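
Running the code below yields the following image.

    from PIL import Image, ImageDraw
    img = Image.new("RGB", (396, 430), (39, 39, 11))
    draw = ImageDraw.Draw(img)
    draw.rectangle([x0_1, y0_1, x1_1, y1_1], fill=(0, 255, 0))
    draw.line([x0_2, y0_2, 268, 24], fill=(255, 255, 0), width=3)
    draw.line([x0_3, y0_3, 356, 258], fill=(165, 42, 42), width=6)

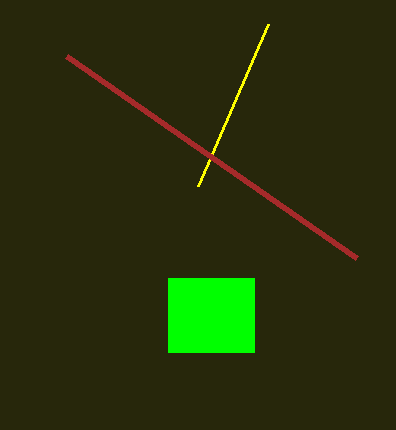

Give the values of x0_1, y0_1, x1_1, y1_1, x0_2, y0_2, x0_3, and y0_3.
x0_1 = 168, y0_1 = 278, x1_1 = 254, y1_1 = 352, x0_2 = 198, y0_2 = 186, x0_3 = 66, y0_3 = 56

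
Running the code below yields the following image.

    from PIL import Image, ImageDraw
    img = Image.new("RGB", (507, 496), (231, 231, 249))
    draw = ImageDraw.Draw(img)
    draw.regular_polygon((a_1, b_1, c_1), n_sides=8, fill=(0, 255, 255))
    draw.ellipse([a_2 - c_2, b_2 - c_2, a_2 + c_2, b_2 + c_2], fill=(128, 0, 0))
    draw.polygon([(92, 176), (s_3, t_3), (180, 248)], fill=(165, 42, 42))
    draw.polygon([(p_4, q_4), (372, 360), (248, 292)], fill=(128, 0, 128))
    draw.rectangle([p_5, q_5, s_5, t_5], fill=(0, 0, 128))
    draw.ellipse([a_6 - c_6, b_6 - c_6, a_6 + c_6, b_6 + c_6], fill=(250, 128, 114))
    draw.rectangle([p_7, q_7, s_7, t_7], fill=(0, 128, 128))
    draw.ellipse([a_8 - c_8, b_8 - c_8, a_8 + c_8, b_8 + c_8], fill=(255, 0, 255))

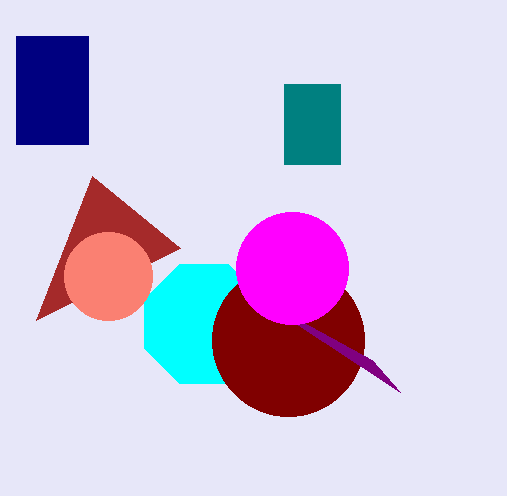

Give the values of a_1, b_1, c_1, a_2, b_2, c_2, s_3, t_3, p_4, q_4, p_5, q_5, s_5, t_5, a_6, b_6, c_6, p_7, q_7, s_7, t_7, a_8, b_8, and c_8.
a_1 = 204, b_1 = 324, c_1 = 64, a_2 = 288, b_2 = 340, c_2 = 76, s_3 = 36, t_3 = 320, p_4 = 400, q_4 = 392, p_5 = 16, q_5 = 36, s_5 = 88, t_5 = 144, a_6 = 108, b_6 = 276, c_6 = 44, p_7 = 284, q_7 = 84, s_7 = 340, t_7 = 164, a_8 = 292, b_8 = 268, c_8 = 56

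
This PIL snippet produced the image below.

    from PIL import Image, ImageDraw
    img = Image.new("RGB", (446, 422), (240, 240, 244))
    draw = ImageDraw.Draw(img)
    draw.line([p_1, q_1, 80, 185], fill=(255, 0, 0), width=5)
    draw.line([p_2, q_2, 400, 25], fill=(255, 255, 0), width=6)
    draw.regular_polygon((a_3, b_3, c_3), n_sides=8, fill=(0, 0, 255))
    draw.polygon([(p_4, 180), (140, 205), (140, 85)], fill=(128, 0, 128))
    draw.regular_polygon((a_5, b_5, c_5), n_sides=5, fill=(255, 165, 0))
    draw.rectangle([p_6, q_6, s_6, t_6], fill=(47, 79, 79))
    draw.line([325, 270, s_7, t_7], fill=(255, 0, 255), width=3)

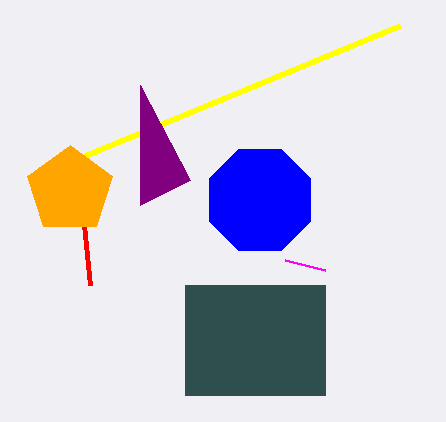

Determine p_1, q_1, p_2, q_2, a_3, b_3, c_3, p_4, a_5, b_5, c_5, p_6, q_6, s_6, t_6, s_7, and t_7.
p_1 = 90; q_1 = 285; p_2 = 85; q_2 = 155; a_3 = 260; b_3 = 200; c_3 = 55; p_4 = 190; a_5 = 70; b_5 = 190; c_5 = 45; p_6 = 185; q_6 = 285; s_6 = 325; t_6 = 395; s_7 = 285; t_7 = 260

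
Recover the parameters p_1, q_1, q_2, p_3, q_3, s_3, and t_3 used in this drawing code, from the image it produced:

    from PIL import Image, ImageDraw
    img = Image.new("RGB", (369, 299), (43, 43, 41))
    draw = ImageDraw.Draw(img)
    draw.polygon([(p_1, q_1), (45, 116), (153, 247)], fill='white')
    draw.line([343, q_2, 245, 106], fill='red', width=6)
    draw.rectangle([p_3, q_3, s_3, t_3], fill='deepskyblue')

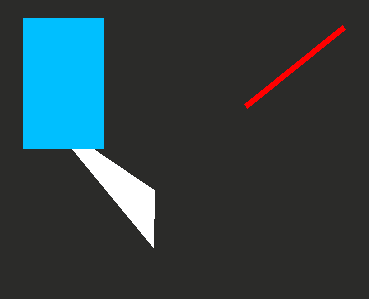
p_1 = 154
q_1 = 190
q_2 = 27
p_3 = 23
q_3 = 18
s_3 = 103
t_3 = 148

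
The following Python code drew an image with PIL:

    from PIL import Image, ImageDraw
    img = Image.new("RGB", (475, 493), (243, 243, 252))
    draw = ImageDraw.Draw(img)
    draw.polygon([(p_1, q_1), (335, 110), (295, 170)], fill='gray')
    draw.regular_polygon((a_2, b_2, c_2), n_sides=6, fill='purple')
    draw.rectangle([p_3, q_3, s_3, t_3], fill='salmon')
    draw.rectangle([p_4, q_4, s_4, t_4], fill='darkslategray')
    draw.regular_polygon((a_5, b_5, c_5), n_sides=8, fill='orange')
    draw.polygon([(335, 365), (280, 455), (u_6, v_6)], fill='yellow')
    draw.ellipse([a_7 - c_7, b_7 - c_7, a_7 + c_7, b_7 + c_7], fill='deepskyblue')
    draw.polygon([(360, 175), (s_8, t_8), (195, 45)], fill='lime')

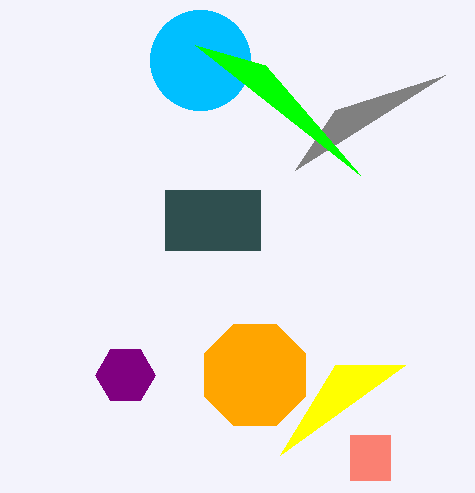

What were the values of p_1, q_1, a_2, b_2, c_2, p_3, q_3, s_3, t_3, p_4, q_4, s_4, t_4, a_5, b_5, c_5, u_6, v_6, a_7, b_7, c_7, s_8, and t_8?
p_1 = 445; q_1 = 75; a_2 = 125; b_2 = 375; c_2 = 30; p_3 = 350; q_3 = 435; s_3 = 390; t_3 = 480; p_4 = 165; q_4 = 190; s_4 = 260; t_4 = 250; a_5 = 255; b_5 = 375; c_5 = 55; u_6 = 405; v_6 = 365; a_7 = 200; b_7 = 60; c_7 = 50; s_8 = 265; t_8 = 65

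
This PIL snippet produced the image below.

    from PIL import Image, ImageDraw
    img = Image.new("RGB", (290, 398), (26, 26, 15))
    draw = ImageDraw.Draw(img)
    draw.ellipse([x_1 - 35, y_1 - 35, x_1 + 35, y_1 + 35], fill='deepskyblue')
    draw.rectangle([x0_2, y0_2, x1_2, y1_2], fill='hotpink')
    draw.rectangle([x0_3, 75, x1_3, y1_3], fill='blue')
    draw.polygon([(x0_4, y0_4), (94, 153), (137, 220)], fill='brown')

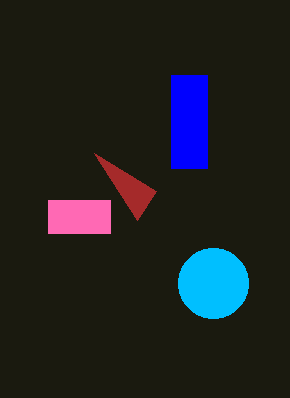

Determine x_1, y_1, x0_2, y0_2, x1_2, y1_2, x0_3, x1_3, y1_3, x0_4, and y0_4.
x_1 = 213, y_1 = 283, x0_2 = 48, y0_2 = 200, x1_2 = 110, y1_2 = 233, x0_3 = 171, x1_3 = 207, y1_3 = 168, x0_4 = 156, y0_4 = 191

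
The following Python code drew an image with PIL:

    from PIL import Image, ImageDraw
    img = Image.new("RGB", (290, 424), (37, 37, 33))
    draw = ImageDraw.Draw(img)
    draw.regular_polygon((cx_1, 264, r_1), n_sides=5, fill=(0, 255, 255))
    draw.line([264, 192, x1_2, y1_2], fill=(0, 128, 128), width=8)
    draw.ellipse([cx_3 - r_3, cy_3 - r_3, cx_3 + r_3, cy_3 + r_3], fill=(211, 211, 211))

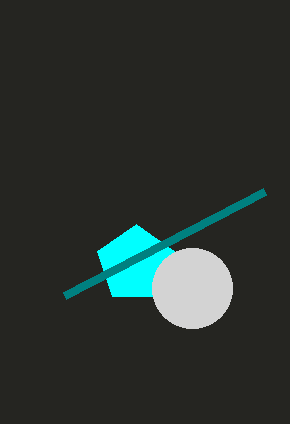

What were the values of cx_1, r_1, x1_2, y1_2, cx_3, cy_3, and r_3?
cx_1 = 136, r_1 = 40, x1_2 = 64, y1_2 = 296, cx_3 = 192, cy_3 = 288, r_3 = 40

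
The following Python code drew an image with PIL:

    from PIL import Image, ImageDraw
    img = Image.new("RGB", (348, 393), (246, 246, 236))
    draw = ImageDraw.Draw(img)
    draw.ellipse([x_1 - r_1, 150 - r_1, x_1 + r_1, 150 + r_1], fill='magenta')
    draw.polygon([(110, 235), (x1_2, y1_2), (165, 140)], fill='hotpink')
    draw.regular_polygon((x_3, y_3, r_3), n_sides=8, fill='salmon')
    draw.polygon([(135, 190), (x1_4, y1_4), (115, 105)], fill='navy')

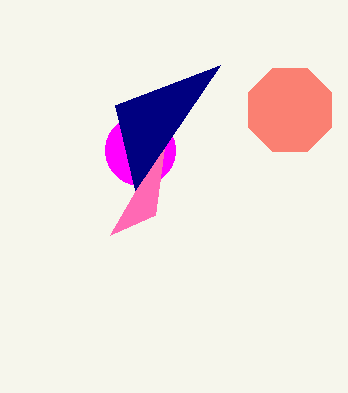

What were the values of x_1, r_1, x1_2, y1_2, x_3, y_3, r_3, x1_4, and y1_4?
x_1 = 140, r_1 = 35, x1_2 = 155, y1_2 = 215, x_3 = 290, y_3 = 110, r_3 = 45, x1_4 = 220, y1_4 = 65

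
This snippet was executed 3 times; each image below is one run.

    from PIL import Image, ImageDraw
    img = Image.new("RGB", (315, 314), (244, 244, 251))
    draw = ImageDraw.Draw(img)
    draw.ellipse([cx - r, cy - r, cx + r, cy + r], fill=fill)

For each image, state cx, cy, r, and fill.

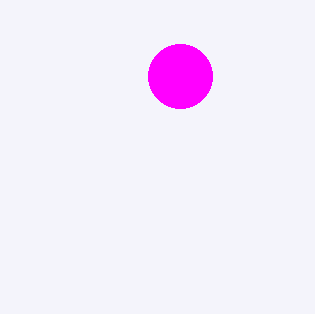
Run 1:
cx = 180, cy = 76, r = 32, fill = 'magenta'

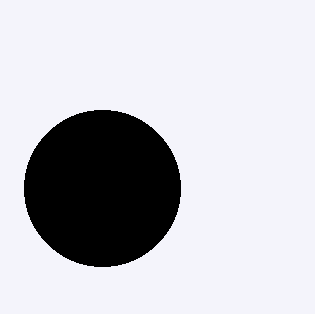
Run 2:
cx = 102, cy = 188, r = 78, fill = 'black'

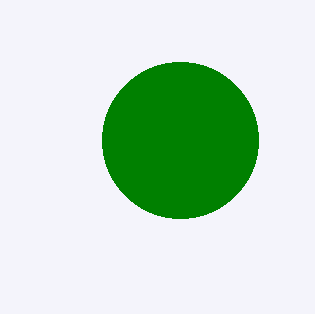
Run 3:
cx = 180; cy = 140; r = 78; fill = 'green'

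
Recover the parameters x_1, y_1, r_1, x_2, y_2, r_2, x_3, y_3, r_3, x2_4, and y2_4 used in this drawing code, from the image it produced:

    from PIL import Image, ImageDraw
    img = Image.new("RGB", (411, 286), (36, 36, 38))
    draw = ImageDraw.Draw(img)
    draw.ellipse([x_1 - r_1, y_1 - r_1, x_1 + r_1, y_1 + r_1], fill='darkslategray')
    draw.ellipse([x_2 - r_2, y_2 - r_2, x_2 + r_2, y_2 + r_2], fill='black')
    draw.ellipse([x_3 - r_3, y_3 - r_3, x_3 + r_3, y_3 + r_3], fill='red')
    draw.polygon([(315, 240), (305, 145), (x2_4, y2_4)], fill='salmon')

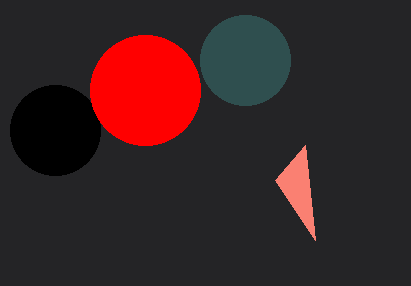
x_1 = 245, y_1 = 60, r_1 = 45, x_2 = 55, y_2 = 130, r_2 = 45, x_3 = 145, y_3 = 90, r_3 = 55, x2_4 = 275, y2_4 = 180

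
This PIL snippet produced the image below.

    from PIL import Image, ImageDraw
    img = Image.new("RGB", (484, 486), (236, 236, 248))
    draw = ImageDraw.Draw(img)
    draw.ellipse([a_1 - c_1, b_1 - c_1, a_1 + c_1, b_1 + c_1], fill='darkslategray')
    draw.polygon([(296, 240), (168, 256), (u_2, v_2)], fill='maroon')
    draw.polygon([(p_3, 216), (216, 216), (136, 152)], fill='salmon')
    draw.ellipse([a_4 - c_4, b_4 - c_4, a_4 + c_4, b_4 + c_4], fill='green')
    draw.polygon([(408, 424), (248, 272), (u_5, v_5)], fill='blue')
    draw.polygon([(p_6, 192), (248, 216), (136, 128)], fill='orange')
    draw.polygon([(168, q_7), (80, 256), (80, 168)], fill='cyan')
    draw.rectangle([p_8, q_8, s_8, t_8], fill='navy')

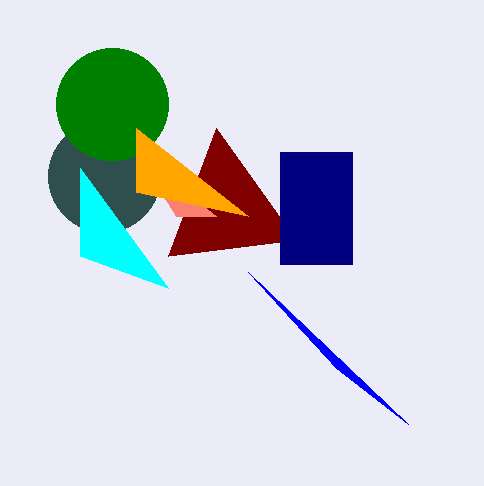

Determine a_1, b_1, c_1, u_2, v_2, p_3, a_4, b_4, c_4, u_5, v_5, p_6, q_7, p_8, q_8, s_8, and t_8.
a_1 = 104, b_1 = 176, c_1 = 56, u_2 = 216, v_2 = 128, p_3 = 176, a_4 = 112, b_4 = 104, c_4 = 56, u_5 = 336, v_5 = 368, p_6 = 136, q_7 = 288, p_8 = 280, q_8 = 152, s_8 = 352, t_8 = 264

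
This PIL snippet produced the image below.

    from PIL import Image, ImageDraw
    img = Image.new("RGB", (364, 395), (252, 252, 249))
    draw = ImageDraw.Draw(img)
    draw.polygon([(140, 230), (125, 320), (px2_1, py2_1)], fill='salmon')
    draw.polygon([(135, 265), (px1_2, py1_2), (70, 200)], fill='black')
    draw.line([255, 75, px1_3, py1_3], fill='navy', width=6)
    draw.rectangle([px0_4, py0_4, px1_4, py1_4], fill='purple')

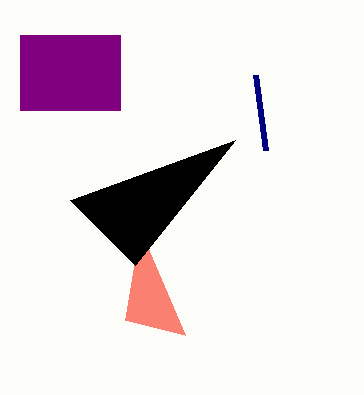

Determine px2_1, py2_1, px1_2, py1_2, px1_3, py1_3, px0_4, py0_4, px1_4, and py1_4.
px2_1 = 185, py2_1 = 335, px1_2 = 235, py1_2 = 140, px1_3 = 265, py1_3 = 150, px0_4 = 20, py0_4 = 35, px1_4 = 120, py1_4 = 110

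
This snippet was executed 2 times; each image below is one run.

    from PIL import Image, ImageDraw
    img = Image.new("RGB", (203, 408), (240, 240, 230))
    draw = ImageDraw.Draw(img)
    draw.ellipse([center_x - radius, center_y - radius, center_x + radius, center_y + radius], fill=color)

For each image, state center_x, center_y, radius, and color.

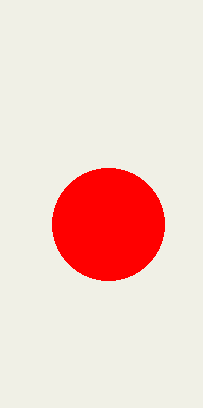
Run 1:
center_x = 108
center_y = 224
radius = 56
color = 'red'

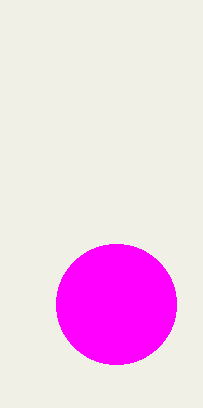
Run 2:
center_x = 116; center_y = 304; radius = 60; color = 'magenta'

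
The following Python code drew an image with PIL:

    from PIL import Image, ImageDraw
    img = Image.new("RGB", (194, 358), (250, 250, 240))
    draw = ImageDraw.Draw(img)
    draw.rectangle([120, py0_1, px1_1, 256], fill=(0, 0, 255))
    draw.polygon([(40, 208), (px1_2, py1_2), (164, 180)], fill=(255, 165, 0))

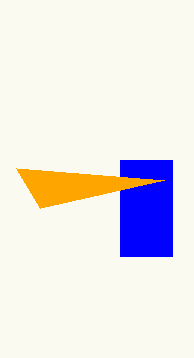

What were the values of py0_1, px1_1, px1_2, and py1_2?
py0_1 = 160; px1_1 = 172; px1_2 = 16; py1_2 = 168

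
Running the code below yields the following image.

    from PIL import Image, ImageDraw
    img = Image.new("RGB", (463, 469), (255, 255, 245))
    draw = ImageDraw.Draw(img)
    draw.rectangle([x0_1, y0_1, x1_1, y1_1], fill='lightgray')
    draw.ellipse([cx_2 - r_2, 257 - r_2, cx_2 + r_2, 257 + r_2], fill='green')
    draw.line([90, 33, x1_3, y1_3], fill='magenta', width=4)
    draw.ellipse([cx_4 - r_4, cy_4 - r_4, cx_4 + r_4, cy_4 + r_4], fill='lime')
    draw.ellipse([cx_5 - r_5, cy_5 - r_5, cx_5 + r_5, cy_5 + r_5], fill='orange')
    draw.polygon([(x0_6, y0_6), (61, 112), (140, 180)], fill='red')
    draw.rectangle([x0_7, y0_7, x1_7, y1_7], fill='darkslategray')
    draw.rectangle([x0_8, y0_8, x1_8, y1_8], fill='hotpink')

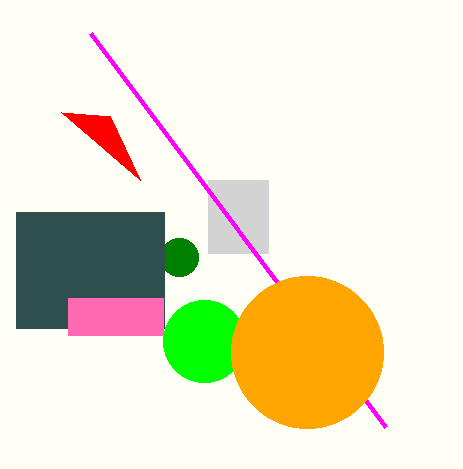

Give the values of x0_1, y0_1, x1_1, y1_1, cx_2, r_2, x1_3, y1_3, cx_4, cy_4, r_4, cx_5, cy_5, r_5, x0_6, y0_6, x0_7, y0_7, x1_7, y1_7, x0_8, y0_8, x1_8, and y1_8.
x0_1 = 208, y0_1 = 180, x1_1 = 268, y1_1 = 253, cx_2 = 179, r_2 = 19, x1_3 = 385, y1_3 = 427, cx_4 = 204, cy_4 = 341, r_4 = 41, cx_5 = 307, cy_5 = 352, r_5 = 76, x0_6 = 110, y0_6 = 116, x0_7 = 16, y0_7 = 212, x1_7 = 164, y1_7 = 328, x0_8 = 68, y0_8 = 298, x1_8 = 163, y1_8 = 335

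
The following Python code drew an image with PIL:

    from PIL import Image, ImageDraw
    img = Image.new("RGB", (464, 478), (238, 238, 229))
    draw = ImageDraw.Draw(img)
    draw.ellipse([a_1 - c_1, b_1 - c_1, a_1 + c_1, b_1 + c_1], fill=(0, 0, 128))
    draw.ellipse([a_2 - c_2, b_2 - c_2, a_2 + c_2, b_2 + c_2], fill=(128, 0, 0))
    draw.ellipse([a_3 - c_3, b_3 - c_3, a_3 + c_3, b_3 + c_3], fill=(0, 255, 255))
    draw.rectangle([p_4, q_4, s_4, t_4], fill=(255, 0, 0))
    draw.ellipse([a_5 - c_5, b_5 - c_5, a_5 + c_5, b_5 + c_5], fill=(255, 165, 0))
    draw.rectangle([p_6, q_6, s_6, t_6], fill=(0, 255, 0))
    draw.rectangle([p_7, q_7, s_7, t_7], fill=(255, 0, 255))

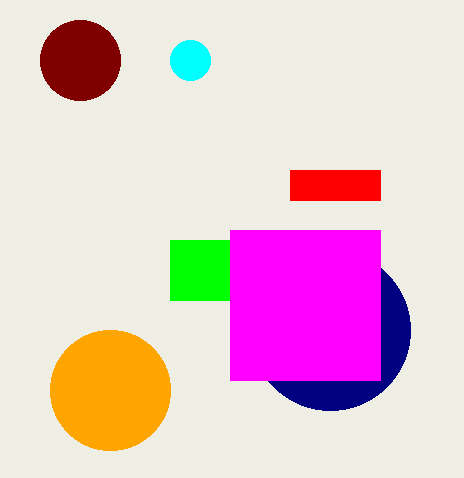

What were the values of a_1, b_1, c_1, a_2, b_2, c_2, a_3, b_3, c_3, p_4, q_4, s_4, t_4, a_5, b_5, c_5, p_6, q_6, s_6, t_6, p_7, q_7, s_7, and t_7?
a_1 = 330
b_1 = 330
c_1 = 80
a_2 = 80
b_2 = 60
c_2 = 40
a_3 = 190
b_3 = 60
c_3 = 20
p_4 = 290
q_4 = 170
s_4 = 380
t_4 = 200
a_5 = 110
b_5 = 390
c_5 = 60
p_6 = 170
q_6 = 240
s_6 = 230
t_6 = 300
p_7 = 230
q_7 = 230
s_7 = 380
t_7 = 380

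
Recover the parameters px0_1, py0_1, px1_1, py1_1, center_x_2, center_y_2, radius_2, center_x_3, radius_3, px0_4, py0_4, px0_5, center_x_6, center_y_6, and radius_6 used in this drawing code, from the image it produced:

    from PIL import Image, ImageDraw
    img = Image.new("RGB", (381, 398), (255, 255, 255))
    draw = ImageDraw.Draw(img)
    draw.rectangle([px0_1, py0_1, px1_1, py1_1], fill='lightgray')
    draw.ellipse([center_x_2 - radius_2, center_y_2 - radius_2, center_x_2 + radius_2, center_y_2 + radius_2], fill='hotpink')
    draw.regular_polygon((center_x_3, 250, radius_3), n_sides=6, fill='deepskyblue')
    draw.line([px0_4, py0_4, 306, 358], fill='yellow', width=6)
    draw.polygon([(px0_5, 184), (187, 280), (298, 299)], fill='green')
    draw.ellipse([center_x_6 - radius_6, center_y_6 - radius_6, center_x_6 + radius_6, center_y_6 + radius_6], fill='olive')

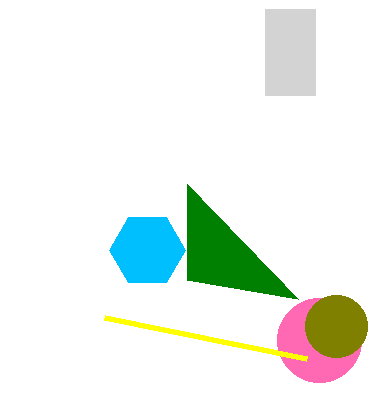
px0_1 = 265
py0_1 = 9
px1_1 = 315
py1_1 = 95
center_x_2 = 319
center_y_2 = 340
radius_2 = 42
center_x_3 = 147
radius_3 = 38
px0_4 = 104
py0_4 = 317
px0_5 = 187
center_x_6 = 336
center_y_6 = 326
radius_6 = 31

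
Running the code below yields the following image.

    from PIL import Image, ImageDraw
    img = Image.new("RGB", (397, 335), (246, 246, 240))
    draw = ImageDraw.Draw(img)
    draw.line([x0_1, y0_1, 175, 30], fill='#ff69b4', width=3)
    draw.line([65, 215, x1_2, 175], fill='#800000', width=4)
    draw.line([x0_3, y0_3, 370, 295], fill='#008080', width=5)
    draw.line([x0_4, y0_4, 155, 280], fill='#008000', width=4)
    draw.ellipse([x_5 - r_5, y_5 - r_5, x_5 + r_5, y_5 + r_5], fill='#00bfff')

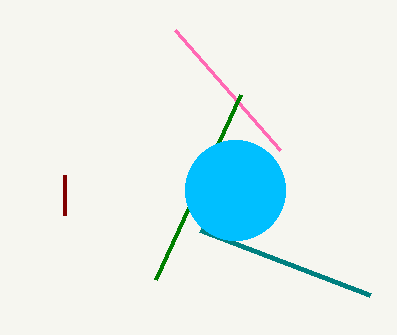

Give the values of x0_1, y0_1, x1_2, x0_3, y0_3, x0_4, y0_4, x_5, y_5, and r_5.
x0_1 = 280
y0_1 = 150
x1_2 = 65
x0_3 = 200
y0_3 = 230
x0_4 = 240
y0_4 = 95
x_5 = 235
y_5 = 190
r_5 = 50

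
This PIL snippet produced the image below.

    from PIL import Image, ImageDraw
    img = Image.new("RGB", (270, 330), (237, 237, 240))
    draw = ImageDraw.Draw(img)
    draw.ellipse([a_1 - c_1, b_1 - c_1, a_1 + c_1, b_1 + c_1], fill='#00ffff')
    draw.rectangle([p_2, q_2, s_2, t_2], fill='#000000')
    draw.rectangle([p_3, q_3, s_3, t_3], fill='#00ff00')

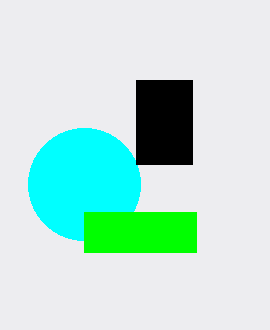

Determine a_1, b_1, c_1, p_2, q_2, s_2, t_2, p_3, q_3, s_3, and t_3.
a_1 = 84, b_1 = 184, c_1 = 56, p_2 = 136, q_2 = 80, s_2 = 192, t_2 = 164, p_3 = 84, q_3 = 212, s_3 = 196, t_3 = 252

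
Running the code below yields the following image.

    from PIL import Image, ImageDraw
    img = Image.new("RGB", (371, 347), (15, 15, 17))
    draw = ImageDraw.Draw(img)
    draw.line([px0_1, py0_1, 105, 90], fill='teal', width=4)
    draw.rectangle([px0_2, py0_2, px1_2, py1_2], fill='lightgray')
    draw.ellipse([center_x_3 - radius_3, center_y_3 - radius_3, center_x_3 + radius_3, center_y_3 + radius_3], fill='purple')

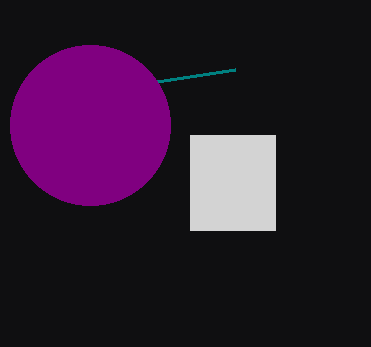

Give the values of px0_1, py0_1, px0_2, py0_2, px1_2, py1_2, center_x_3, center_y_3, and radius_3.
px0_1 = 235
py0_1 = 70
px0_2 = 190
py0_2 = 135
px1_2 = 275
py1_2 = 230
center_x_3 = 90
center_y_3 = 125
radius_3 = 80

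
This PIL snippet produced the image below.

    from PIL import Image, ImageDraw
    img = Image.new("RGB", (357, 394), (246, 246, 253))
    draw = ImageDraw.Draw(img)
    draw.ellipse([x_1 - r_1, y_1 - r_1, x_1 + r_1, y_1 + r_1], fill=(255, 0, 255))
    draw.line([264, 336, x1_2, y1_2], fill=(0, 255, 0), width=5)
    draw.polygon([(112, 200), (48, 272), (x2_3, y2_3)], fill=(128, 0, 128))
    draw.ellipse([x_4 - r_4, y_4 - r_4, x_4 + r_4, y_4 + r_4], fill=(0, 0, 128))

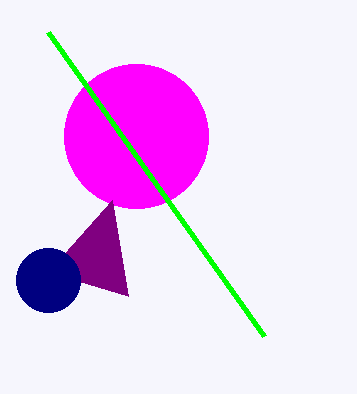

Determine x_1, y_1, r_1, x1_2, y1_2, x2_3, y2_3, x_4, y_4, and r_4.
x_1 = 136; y_1 = 136; r_1 = 72; x1_2 = 48; y1_2 = 32; x2_3 = 128; y2_3 = 296; x_4 = 48; y_4 = 280; r_4 = 32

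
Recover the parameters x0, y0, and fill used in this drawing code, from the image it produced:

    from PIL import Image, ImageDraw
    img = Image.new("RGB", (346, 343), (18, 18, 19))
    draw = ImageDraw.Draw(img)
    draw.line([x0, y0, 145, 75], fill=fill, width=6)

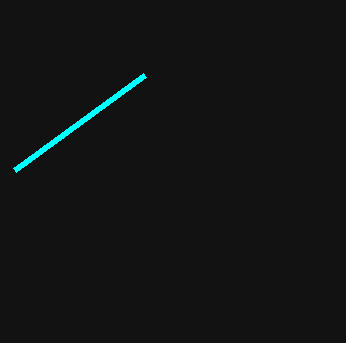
x0 = 15, y0 = 170, fill = 'cyan'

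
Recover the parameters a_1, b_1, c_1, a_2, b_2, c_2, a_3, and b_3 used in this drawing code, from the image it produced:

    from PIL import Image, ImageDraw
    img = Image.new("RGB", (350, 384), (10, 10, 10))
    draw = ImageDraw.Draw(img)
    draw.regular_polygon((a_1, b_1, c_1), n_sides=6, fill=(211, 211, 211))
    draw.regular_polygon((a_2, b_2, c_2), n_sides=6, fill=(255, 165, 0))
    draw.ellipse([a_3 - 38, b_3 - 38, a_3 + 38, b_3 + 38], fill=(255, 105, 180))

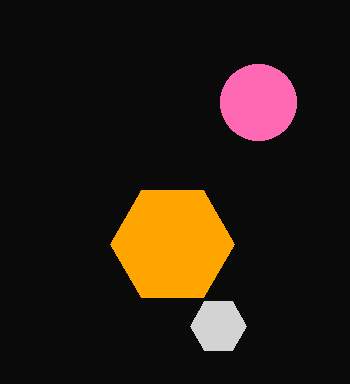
a_1 = 218
b_1 = 326
c_1 = 28
a_2 = 172
b_2 = 244
c_2 = 62
a_3 = 258
b_3 = 102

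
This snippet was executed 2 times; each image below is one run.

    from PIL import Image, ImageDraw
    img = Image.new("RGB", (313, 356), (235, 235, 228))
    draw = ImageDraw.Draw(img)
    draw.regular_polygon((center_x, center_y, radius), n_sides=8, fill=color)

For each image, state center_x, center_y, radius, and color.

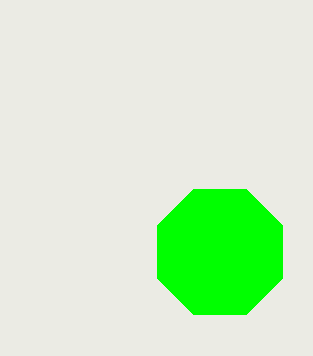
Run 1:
center_x = 220; center_y = 252; radius = 68; color = 'lime'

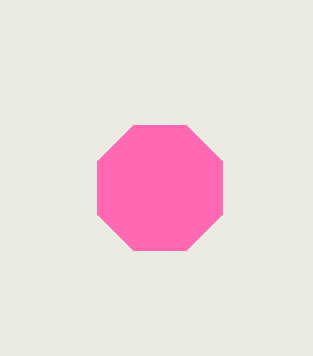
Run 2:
center_x = 160, center_y = 188, radius = 68, color = 'hotpink'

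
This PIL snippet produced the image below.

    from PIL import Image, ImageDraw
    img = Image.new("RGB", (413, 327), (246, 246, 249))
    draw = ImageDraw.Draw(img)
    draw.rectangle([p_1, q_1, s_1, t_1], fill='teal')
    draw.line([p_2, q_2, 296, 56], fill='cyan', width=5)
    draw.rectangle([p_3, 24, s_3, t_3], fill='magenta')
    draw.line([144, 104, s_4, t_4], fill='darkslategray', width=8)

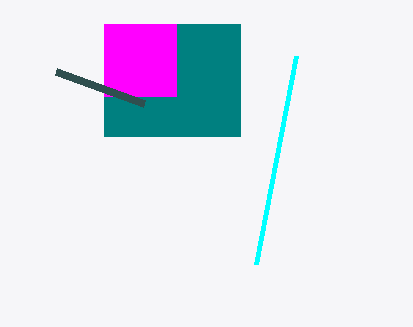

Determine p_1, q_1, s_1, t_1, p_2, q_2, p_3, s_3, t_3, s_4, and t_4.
p_1 = 104, q_1 = 24, s_1 = 240, t_1 = 136, p_2 = 256, q_2 = 264, p_3 = 104, s_3 = 176, t_3 = 96, s_4 = 56, t_4 = 72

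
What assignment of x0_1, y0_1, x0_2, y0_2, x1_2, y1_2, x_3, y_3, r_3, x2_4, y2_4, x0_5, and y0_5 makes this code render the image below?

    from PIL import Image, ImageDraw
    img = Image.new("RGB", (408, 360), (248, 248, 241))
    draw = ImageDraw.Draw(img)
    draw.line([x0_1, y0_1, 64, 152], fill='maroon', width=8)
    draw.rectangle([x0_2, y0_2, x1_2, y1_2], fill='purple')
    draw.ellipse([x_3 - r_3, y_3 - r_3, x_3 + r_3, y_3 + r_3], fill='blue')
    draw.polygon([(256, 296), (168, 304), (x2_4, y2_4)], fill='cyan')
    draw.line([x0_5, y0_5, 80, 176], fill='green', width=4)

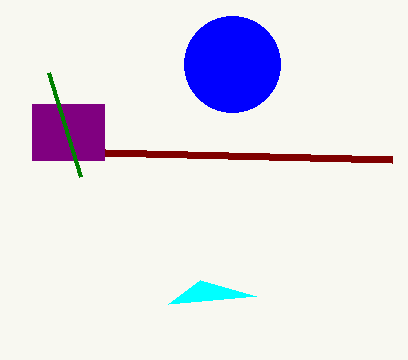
x0_1 = 392
y0_1 = 160
x0_2 = 32
y0_2 = 104
x1_2 = 104
y1_2 = 160
x_3 = 232
y_3 = 64
r_3 = 48
x2_4 = 200
y2_4 = 280
x0_5 = 48
y0_5 = 72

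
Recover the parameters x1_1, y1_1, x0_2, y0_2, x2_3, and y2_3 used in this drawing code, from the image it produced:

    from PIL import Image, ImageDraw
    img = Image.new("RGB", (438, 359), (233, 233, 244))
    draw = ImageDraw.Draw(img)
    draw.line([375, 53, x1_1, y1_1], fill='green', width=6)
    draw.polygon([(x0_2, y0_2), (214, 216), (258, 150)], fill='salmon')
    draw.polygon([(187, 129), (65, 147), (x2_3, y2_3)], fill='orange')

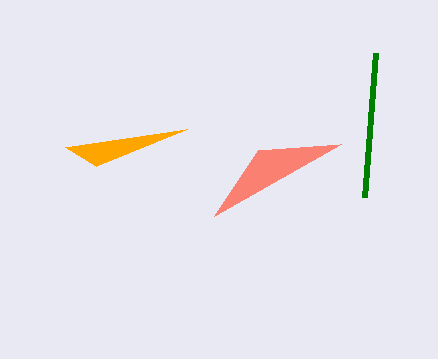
x1_1 = 364; y1_1 = 197; x0_2 = 341; y0_2 = 144; x2_3 = 96; y2_3 = 166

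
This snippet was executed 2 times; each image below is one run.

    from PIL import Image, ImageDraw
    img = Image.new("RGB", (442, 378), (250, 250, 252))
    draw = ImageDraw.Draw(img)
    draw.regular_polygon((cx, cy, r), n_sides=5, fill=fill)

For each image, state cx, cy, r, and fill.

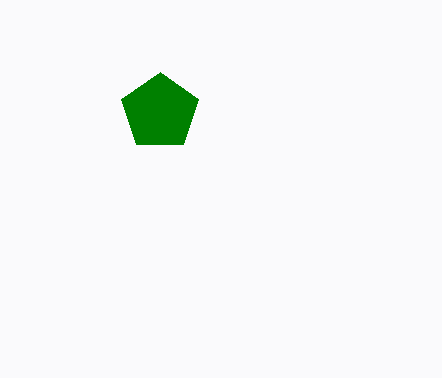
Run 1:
cx = 160, cy = 112, r = 40, fill = 'green'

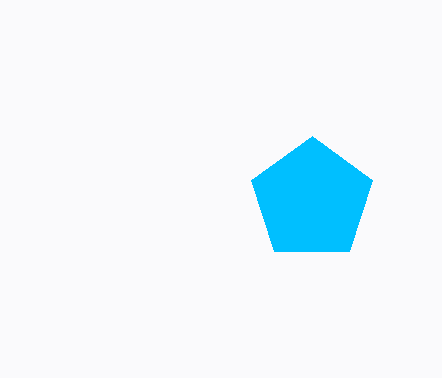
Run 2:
cx = 312
cy = 200
r = 64
fill = 'deepskyblue'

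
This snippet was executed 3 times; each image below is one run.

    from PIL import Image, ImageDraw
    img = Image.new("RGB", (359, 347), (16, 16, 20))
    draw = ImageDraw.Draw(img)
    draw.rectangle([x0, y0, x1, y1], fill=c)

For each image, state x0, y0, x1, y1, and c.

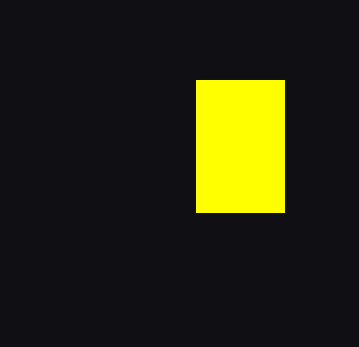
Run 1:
x0 = 196; y0 = 80; x1 = 284; y1 = 212; c = 'yellow'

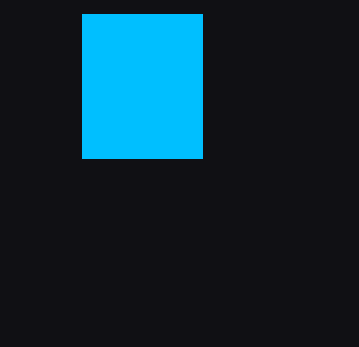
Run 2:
x0 = 82; y0 = 14; x1 = 202; y1 = 158; c = 'deepskyblue'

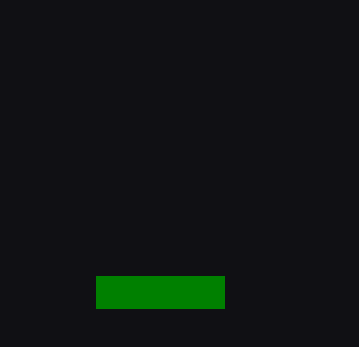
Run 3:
x0 = 96, y0 = 276, x1 = 224, y1 = 308, c = 'green'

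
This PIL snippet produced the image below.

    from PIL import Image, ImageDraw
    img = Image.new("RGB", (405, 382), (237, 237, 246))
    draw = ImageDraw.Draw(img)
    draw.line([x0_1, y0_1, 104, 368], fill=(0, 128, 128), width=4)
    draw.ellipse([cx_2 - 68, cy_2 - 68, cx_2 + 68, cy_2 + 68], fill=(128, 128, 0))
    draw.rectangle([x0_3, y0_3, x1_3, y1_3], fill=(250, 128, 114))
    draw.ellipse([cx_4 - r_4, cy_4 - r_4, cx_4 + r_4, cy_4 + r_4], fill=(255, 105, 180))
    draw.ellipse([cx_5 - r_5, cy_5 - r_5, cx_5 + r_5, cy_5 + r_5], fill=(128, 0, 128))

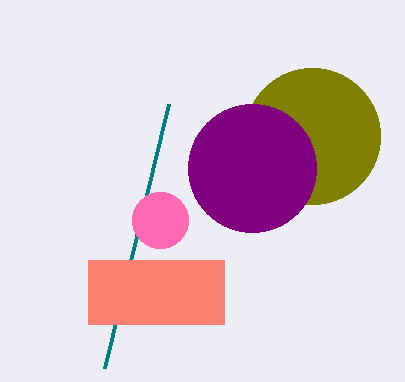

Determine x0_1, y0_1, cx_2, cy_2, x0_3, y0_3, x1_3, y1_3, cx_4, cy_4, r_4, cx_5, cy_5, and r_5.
x0_1 = 168
y0_1 = 104
cx_2 = 312
cy_2 = 136
x0_3 = 88
y0_3 = 260
x1_3 = 224
y1_3 = 324
cx_4 = 160
cy_4 = 220
r_4 = 28
cx_5 = 252
cy_5 = 168
r_5 = 64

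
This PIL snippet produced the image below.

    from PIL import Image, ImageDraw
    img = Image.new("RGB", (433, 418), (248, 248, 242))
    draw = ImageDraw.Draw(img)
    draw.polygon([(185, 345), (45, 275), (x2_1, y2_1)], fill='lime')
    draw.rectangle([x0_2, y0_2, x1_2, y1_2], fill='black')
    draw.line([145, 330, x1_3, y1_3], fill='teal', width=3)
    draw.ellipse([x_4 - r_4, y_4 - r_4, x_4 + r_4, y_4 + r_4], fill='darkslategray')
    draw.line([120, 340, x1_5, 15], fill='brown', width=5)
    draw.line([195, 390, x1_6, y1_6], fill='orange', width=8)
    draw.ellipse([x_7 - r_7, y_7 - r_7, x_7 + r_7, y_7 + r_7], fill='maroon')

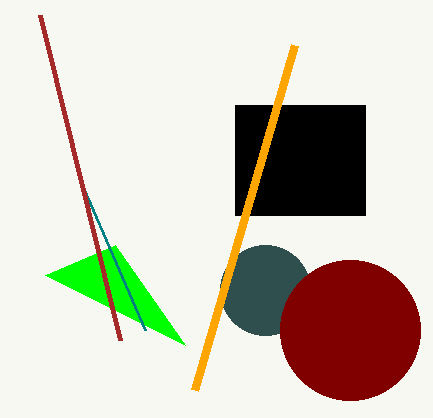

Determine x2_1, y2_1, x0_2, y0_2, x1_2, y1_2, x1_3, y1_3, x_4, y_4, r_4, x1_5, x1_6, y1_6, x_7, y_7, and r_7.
x2_1 = 115; y2_1 = 245; x0_2 = 235; y0_2 = 105; x1_2 = 365; y1_2 = 215; x1_3 = 80; y1_3 = 180; x_4 = 265; y_4 = 290; r_4 = 45; x1_5 = 40; x1_6 = 295; y1_6 = 45; x_7 = 350; y_7 = 330; r_7 = 70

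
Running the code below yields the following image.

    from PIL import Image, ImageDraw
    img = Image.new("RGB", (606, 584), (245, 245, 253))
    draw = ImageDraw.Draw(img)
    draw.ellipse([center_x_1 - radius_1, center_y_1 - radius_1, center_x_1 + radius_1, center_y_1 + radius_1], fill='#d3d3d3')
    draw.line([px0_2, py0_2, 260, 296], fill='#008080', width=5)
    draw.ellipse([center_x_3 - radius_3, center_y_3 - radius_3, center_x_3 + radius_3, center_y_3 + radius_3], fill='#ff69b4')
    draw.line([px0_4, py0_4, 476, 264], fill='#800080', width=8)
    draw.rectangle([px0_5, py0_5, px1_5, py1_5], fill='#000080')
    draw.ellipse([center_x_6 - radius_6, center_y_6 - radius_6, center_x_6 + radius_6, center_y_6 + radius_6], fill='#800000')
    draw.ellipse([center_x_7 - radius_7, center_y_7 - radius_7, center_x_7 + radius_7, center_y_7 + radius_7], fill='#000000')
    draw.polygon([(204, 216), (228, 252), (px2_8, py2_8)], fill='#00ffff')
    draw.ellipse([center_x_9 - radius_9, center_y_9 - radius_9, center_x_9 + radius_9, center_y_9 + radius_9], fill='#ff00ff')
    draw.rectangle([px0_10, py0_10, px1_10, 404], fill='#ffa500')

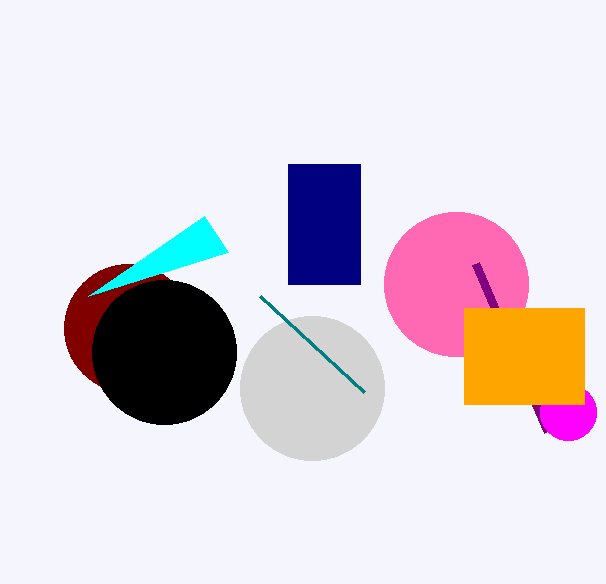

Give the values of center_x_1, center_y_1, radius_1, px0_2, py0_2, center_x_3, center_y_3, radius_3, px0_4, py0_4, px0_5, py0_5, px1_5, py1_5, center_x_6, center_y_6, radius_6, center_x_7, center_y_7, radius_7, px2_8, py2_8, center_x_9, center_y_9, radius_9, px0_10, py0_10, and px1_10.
center_x_1 = 312; center_y_1 = 388; radius_1 = 72; px0_2 = 364; py0_2 = 392; center_x_3 = 456; center_y_3 = 284; radius_3 = 72; px0_4 = 548; py0_4 = 432; px0_5 = 288; py0_5 = 164; px1_5 = 360; py1_5 = 284; center_x_6 = 128; center_y_6 = 328; radius_6 = 64; center_x_7 = 164; center_y_7 = 352; radius_7 = 72; px2_8 = 88; py2_8 = 296; center_x_9 = 568; center_y_9 = 412; radius_9 = 28; px0_10 = 464; py0_10 = 308; px1_10 = 584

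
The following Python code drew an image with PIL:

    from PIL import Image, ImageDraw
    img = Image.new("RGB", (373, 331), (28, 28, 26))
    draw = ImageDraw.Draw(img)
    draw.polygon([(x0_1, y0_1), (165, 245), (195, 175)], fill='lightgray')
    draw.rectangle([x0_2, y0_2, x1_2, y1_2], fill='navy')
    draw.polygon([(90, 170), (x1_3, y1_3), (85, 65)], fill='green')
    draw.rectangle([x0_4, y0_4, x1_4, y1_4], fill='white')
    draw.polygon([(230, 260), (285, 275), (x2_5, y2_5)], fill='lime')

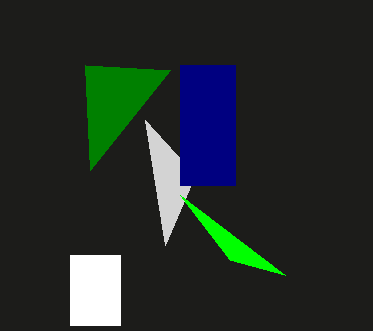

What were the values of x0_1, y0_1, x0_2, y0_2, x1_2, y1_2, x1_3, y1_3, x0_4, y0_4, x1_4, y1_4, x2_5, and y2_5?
x0_1 = 145
y0_1 = 120
x0_2 = 180
y0_2 = 65
x1_2 = 235
y1_2 = 185
x1_3 = 170
y1_3 = 70
x0_4 = 70
y0_4 = 255
x1_4 = 120
y1_4 = 325
x2_5 = 180
y2_5 = 195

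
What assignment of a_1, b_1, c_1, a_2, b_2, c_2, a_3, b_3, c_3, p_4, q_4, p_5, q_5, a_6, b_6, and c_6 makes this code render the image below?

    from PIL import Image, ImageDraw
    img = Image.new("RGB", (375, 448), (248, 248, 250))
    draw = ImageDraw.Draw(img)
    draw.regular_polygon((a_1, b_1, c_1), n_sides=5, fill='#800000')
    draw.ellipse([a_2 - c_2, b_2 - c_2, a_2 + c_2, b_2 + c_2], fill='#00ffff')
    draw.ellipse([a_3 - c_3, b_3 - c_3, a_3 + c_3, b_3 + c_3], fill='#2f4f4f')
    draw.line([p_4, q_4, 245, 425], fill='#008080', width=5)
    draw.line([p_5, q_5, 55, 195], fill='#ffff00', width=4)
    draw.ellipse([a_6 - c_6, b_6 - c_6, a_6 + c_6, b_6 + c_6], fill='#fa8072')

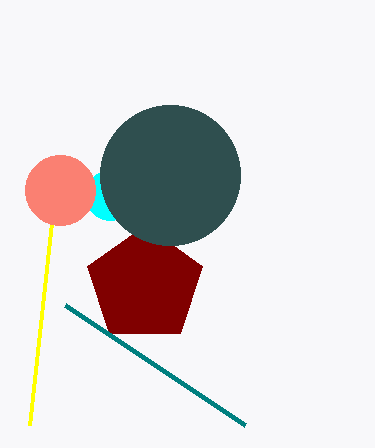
a_1 = 145; b_1 = 285; c_1 = 60; a_2 = 110; b_2 = 195; c_2 = 25; a_3 = 170; b_3 = 175; c_3 = 70; p_4 = 65; q_4 = 305; p_5 = 30; q_5 = 425; a_6 = 60; b_6 = 190; c_6 = 35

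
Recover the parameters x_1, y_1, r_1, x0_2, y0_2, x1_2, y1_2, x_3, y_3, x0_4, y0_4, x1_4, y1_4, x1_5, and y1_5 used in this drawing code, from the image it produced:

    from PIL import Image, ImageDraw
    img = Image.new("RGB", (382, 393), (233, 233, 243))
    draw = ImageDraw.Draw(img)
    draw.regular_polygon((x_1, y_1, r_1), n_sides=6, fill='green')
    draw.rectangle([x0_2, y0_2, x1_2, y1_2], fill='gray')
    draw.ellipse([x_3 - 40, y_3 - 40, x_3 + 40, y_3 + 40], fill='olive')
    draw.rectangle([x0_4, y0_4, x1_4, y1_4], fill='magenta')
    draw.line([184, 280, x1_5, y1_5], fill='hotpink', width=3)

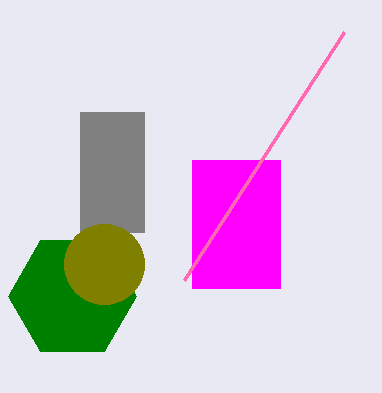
x_1 = 72
y_1 = 296
r_1 = 64
x0_2 = 80
y0_2 = 112
x1_2 = 144
y1_2 = 232
x_3 = 104
y_3 = 264
x0_4 = 192
y0_4 = 160
x1_4 = 280
y1_4 = 288
x1_5 = 344
y1_5 = 32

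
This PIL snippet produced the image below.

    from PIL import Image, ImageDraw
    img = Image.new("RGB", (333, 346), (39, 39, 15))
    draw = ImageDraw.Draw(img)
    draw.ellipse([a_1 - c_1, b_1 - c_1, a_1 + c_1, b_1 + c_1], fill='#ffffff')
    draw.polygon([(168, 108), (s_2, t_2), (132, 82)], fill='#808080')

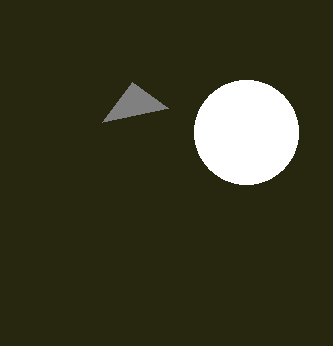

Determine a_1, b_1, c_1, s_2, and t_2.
a_1 = 246; b_1 = 132; c_1 = 52; s_2 = 102; t_2 = 122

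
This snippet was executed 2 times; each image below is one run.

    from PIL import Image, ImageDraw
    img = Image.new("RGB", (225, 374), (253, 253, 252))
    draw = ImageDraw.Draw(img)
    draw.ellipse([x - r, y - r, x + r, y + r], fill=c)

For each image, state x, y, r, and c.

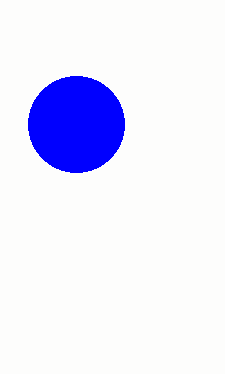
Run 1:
x = 76
y = 124
r = 48
c = 'blue'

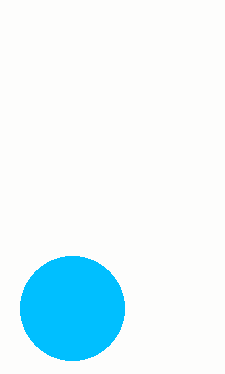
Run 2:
x = 72
y = 308
r = 52
c = 'deepskyblue'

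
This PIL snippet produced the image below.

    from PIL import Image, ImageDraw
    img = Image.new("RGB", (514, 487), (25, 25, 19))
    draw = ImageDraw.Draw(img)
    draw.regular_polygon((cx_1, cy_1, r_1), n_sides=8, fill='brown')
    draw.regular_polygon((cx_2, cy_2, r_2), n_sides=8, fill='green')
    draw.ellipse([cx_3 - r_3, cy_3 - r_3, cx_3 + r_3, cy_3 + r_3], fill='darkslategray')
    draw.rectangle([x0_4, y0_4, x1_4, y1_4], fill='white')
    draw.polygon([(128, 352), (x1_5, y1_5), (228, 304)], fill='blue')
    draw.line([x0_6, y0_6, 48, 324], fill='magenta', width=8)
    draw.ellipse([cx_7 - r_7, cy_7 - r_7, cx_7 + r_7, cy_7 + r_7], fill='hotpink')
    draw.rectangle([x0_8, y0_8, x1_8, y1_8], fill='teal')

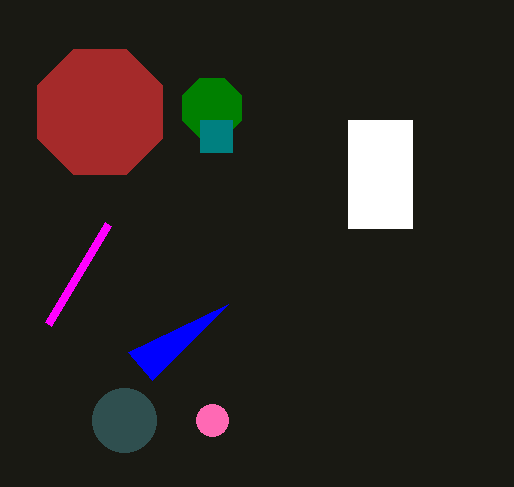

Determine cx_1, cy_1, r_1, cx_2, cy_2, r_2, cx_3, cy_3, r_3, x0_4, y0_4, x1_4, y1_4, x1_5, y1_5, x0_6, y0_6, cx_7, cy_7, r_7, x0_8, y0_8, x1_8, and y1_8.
cx_1 = 100; cy_1 = 112; r_1 = 68; cx_2 = 212; cy_2 = 108; r_2 = 32; cx_3 = 124; cy_3 = 420; r_3 = 32; x0_4 = 348; y0_4 = 120; x1_4 = 412; y1_4 = 228; x1_5 = 152; y1_5 = 380; x0_6 = 108; y0_6 = 224; cx_7 = 212; cy_7 = 420; r_7 = 16; x0_8 = 200; y0_8 = 120; x1_8 = 232; y1_8 = 152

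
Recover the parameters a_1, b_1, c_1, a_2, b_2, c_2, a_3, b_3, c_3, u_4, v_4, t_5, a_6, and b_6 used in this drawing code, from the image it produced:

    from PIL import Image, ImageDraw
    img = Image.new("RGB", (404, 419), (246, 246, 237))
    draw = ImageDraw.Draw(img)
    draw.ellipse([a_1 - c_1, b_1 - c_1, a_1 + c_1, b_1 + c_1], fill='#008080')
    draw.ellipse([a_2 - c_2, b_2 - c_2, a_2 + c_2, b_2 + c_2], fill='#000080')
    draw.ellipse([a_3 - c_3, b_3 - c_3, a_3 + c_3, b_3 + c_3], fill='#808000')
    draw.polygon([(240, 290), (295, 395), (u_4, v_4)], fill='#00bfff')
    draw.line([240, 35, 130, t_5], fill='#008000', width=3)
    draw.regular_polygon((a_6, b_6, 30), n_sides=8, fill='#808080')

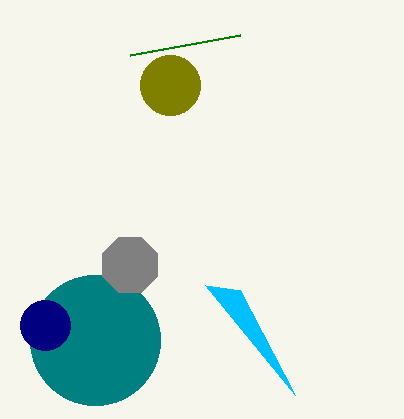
a_1 = 95; b_1 = 340; c_1 = 65; a_2 = 45; b_2 = 325; c_2 = 25; a_3 = 170; b_3 = 85; c_3 = 30; u_4 = 205; v_4 = 285; t_5 = 55; a_6 = 130; b_6 = 265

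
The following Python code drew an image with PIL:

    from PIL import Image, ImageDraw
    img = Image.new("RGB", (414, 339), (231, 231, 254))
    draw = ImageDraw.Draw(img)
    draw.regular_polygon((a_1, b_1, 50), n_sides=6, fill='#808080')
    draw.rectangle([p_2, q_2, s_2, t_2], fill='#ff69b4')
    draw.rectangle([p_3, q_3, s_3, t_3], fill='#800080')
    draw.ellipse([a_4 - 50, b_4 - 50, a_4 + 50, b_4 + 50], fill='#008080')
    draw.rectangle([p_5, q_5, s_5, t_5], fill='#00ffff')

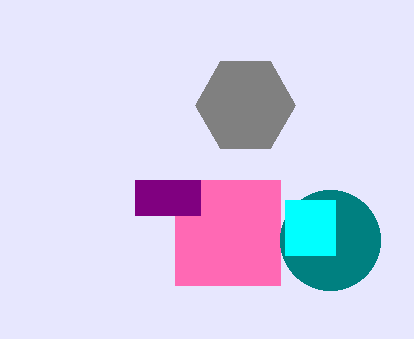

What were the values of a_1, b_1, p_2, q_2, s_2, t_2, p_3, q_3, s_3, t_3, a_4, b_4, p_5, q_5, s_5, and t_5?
a_1 = 245
b_1 = 105
p_2 = 175
q_2 = 180
s_2 = 280
t_2 = 285
p_3 = 135
q_3 = 180
s_3 = 200
t_3 = 215
a_4 = 330
b_4 = 240
p_5 = 285
q_5 = 200
s_5 = 335
t_5 = 255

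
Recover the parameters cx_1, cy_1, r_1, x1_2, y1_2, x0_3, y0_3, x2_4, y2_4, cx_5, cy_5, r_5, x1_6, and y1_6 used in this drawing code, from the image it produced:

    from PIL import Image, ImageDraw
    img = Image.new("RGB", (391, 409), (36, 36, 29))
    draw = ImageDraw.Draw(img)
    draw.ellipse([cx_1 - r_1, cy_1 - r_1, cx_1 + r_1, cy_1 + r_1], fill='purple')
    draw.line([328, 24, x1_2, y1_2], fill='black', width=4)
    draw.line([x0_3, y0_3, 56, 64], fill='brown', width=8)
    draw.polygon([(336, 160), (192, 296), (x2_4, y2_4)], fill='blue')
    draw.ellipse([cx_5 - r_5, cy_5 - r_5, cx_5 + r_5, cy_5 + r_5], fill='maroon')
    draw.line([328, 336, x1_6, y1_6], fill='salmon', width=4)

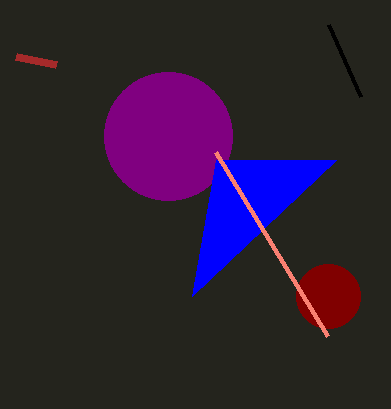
cx_1 = 168
cy_1 = 136
r_1 = 64
x1_2 = 360
y1_2 = 96
x0_3 = 16
y0_3 = 56
x2_4 = 216
y2_4 = 160
cx_5 = 328
cy_5 = 296
r_5 = 32
x1_6 = 216
y1_6 = 152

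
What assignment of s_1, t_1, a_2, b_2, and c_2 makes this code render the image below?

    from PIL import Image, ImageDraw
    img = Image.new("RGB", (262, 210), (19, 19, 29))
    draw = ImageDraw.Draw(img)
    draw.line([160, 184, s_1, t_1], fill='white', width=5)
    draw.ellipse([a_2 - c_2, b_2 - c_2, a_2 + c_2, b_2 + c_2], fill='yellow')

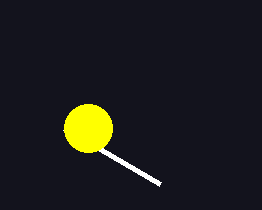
s_1 = 64
t_1 = 128
a_2 = 88
b_2 = 128
c_2 = 24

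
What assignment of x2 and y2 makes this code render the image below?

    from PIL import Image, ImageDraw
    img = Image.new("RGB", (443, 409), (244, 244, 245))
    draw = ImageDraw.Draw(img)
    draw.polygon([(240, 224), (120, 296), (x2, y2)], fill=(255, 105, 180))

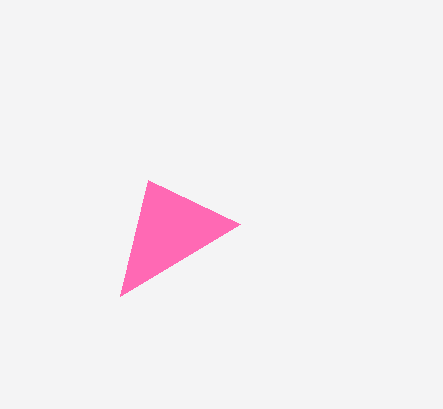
x2 = 148; y2 = 180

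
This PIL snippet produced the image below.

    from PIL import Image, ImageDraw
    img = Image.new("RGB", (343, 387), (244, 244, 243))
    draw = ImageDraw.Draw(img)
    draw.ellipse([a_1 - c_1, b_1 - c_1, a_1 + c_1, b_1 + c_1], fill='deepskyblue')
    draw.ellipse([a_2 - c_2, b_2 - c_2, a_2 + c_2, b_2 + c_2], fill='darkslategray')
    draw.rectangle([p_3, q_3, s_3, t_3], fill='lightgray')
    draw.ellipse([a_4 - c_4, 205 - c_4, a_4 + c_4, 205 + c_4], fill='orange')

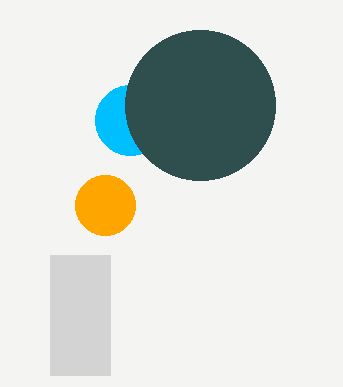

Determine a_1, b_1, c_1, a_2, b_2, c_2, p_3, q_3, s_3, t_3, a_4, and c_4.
a_1 = 130; b_1 = 120; c_1 = 35; a_2 = 200; b_2 = 105; c_2 = 75; p_3 = 50; q_3 = 255; s_3 = 110; t_3 = 375; a_4 = 105; c_4 = 30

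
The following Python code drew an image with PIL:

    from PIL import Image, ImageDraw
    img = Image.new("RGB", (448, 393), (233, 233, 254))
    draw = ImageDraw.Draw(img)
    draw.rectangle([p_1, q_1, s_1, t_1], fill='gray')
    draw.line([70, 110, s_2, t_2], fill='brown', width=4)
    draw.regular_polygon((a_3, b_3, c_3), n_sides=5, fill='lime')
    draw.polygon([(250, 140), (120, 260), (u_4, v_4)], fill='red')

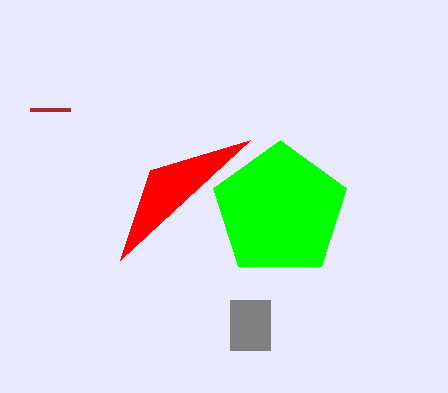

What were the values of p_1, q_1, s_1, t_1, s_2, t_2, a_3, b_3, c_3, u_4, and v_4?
p_1 = 230, q_1 = 300, s_1 = 270, t_1 = 350, s_2 = 30, t_2 = 110, a_3 = 280, b_3 = 210, c_3 = 70, u_4 = 150, v_4 = 170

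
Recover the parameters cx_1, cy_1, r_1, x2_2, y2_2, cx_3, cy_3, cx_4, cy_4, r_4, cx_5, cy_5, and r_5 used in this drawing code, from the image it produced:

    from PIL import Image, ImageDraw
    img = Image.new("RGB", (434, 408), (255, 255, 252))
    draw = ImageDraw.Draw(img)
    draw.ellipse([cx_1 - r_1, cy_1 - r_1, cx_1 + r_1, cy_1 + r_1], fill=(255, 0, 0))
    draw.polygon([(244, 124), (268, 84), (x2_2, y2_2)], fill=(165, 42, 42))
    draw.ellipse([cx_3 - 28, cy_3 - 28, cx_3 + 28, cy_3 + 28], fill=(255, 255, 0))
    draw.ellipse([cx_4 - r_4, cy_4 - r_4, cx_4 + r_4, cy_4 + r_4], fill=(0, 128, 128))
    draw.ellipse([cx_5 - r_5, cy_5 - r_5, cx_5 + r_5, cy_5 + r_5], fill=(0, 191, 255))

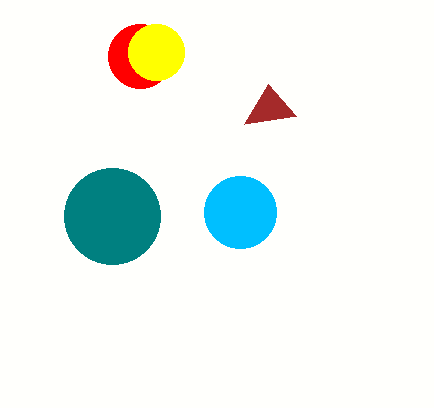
cx_1 = 140; cy_1 = 56; r_1 = 32; x2_2 = 296; y2_2 = 116; cx_3 = 156; cy_3 = 52; cx_4 = 112; cy_4 = 216; r_4 = 48; cx_5 = 240; cy_5 = 212; r_5 = 36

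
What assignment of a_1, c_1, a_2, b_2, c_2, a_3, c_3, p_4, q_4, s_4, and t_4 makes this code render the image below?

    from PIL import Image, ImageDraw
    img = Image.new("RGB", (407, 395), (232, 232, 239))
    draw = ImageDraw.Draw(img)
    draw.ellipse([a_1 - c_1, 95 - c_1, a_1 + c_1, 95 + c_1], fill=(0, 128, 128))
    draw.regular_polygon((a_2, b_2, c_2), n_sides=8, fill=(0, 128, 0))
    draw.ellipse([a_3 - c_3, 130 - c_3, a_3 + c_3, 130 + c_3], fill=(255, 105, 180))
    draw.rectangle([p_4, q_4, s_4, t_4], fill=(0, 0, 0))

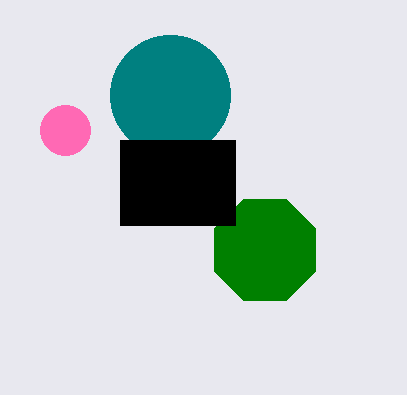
a_1 = 170; c_1 = 60; a_2 = 265; b_2 = 250; c_2 = 55; a_3 = 65; c_3 = 25; p_4 = 120; q_4 = 140; s_4 = 235; t_4 = 225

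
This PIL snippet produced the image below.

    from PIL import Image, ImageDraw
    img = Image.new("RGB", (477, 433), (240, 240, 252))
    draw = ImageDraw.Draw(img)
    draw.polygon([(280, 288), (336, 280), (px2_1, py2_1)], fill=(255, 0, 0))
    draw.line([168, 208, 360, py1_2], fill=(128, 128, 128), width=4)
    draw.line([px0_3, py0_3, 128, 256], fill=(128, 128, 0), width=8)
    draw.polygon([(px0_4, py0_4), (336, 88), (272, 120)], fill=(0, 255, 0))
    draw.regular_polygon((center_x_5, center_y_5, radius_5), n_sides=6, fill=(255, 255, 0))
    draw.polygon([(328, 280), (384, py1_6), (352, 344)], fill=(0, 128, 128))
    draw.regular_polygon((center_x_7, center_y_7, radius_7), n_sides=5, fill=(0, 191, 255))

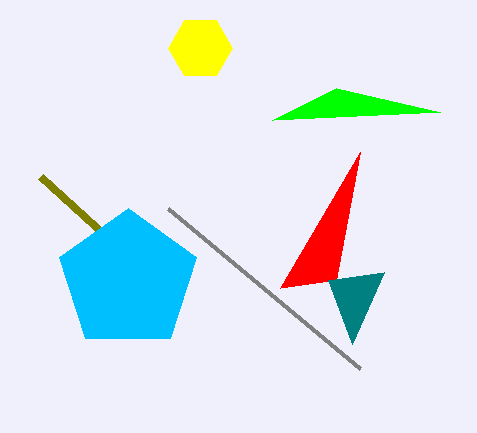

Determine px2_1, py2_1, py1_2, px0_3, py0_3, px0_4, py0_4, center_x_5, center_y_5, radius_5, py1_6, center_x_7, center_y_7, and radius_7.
px2_1 = 360
py2_1 = 152
py1_2 = 368
px0_3 = 40
py0_3 = 176
px0_4 = 440
py0_4 = 112
center_x_5 = 200
center_y_5 = 48
radius_5 = 32
py1_6 = 272
center_x_7 = 128
center_y_7 = 280
radius_7 = 72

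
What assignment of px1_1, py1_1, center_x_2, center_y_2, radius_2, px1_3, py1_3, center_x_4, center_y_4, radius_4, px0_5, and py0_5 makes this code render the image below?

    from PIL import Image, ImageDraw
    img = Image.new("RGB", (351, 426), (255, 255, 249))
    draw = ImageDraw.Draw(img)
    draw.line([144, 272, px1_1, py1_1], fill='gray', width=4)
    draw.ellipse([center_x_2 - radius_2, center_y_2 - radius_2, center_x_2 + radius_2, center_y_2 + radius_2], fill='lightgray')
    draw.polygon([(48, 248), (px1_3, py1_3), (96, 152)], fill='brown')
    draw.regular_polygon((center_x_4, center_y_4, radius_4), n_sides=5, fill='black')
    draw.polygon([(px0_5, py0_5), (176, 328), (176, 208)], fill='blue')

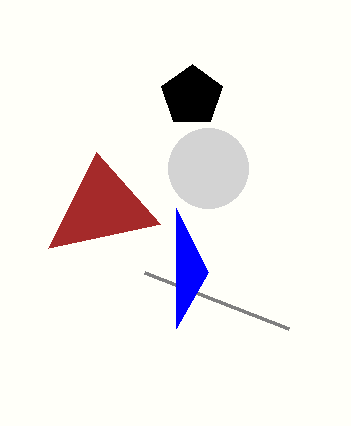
px1_1 = 288, py1_1 = 328, center_x_2 = 208, center_y_2 = 168, radius_2 = 40, px1_3 = 160, py1_3 = 224, center_x_4 = 192, center_y_4 = 96, radius_4 = 32, px0_5 = 208, py0_5 = 272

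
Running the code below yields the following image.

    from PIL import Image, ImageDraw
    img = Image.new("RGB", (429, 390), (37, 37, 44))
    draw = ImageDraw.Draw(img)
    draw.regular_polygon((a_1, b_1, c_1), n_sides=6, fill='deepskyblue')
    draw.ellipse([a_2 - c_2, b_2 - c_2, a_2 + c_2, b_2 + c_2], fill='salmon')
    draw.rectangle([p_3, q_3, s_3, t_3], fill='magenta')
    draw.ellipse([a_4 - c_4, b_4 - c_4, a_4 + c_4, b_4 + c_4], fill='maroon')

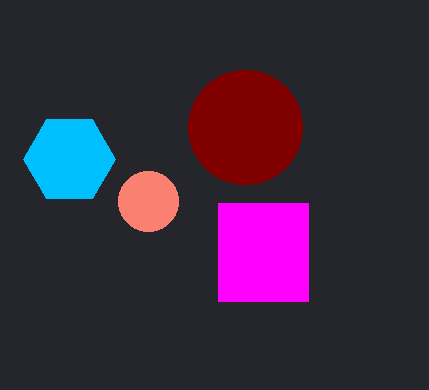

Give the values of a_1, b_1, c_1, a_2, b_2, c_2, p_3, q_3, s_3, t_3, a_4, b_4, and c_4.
a_1 = 69
b_1 = 159
c_1 = 46
a_2 = 148
b_2 = 201
c_2 = 30
p_3 = 218
q_3 = 203
s_3 = 308
t_3 = 301
a_4 = 245
b_4 = 127
c_4 = 57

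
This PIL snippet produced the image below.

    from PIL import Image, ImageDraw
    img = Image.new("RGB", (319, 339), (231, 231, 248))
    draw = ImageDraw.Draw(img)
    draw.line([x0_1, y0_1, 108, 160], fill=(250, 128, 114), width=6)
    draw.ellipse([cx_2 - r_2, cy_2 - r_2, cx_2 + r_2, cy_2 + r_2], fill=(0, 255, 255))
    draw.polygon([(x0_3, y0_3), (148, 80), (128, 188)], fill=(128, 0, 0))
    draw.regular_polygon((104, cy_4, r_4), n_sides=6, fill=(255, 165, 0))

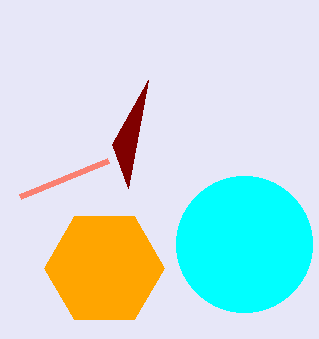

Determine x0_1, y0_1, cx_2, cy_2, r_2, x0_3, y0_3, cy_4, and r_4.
x0_1 = 20, y0_1 = 196, cx_2 = 244, cy_2 = 244, r_2 = 68, x0_3 = 112, y0_3 = 144, cy_4 = 268, r_4 = 60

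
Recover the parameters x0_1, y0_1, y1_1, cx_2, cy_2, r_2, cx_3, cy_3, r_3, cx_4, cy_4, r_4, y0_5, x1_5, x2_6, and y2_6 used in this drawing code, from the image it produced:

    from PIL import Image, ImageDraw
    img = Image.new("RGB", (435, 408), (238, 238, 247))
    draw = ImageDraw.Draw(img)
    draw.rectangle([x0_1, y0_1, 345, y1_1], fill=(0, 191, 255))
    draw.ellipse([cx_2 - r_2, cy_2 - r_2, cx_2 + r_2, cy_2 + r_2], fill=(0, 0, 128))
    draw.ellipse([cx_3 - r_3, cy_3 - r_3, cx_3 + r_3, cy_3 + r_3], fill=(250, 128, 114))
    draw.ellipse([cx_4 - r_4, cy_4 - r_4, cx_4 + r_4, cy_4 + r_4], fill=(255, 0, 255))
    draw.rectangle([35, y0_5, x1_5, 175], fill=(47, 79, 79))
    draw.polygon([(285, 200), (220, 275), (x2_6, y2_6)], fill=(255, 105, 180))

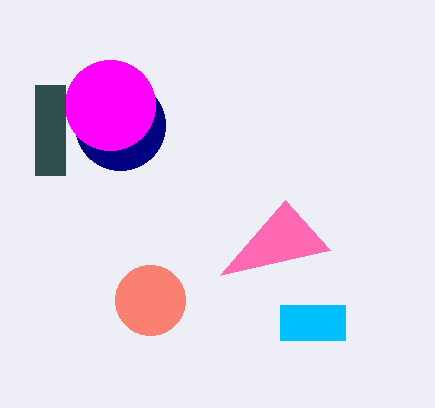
x0_1 = 280; y0_1 = 305; y1_1 = 340; cx_2 = 120; cy_2 = 125; r_2 = 45; cx_3 = 150; cy_3 = 300; r_3 = 35; cx_4 = 110; cy_4 = 105; r_4 = 45; y0_5 = 85; x1_5 = 65; x2_6 = 330; y2_6 = 250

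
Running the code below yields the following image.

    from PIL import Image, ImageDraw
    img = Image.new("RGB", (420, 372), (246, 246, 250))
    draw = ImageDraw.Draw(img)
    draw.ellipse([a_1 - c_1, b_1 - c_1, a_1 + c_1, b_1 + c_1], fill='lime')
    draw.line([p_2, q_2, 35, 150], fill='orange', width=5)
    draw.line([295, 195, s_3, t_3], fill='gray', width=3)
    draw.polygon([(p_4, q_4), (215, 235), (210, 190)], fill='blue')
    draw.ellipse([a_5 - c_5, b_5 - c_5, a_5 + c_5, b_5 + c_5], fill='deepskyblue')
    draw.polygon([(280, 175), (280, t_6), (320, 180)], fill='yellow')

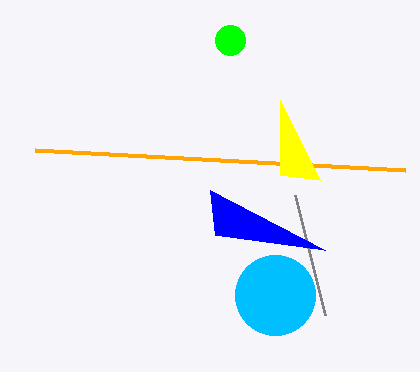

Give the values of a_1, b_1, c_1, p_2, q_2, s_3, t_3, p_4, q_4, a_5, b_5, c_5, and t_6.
a_1 = 230; b_1 = 40; c_1 = 15; p_2 = 405; q_2 = 170; s_3 = 325; t_3 = 315; p_4 = 325; q_4 = 250; a_5 = 275; b_5 = 295; c_5 = 40; t_6 = 100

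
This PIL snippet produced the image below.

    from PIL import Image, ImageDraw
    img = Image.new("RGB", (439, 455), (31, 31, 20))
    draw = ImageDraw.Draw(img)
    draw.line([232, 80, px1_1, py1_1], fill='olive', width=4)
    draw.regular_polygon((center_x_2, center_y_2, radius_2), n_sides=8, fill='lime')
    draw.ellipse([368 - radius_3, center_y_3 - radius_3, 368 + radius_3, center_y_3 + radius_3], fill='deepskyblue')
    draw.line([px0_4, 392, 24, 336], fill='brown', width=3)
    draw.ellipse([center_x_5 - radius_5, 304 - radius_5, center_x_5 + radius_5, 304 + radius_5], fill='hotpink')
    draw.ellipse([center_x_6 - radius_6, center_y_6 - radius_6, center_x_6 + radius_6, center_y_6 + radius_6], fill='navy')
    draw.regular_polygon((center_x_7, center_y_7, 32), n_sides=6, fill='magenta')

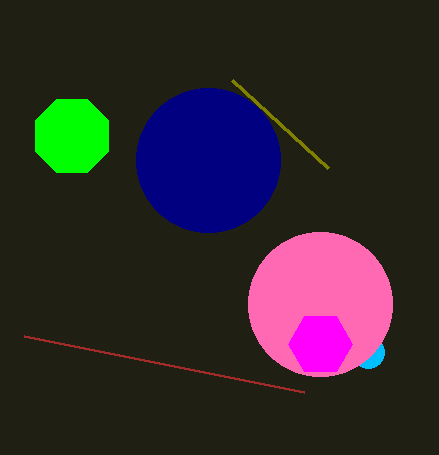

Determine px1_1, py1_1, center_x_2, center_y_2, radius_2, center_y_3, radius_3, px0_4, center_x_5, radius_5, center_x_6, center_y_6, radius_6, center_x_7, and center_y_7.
px1_1 = 328
py1_1 = 168
center_x_2 = 72
center_y_2 = 136
radius_2 = 40
center_y_3 = 352
radius_3 = 16
px0_4 = 304
center_x_5 = 320
radius_5 = 72
center_x_6 = 208
center_y_6 = 160
radius_6 = 72
center_x_7 = 320
center_y_7 = 344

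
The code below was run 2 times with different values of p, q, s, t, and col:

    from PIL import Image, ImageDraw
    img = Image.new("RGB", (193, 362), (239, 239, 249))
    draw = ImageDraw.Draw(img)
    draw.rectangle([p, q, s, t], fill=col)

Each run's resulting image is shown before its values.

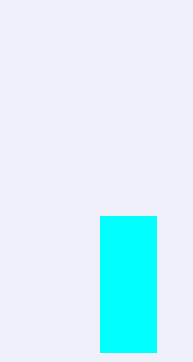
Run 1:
p = 100, q = 216, s = 156, t = 352, col = 'cyan'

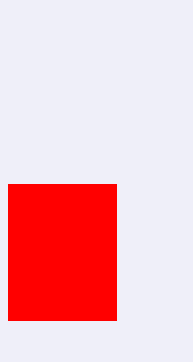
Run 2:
p = 8
q = 184
s = 116
t = 320
col = 'red'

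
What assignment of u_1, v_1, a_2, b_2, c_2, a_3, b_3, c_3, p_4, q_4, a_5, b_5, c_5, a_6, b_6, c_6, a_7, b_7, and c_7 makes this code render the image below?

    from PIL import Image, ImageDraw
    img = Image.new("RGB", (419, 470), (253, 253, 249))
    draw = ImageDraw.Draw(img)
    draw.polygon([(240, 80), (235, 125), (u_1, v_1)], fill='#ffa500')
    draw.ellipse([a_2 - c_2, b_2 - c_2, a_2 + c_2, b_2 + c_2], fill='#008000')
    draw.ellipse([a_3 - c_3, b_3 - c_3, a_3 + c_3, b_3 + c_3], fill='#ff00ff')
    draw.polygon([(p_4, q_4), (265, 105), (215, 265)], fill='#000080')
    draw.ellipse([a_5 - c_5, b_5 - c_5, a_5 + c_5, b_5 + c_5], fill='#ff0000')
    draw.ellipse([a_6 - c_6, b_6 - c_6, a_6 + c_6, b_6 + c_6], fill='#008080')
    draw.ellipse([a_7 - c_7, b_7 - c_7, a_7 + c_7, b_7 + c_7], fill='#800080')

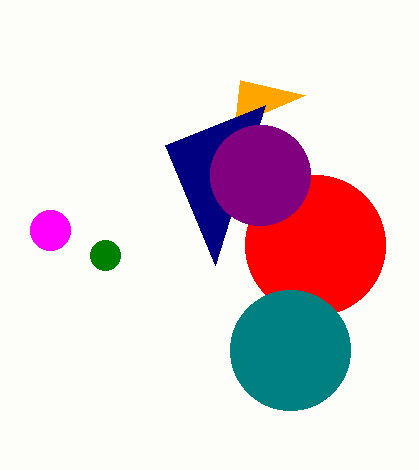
u_1 = 305, v_1 = 95, a_2 = 105, b_2 = 255, c_2 = 15, a_3 = 50, b_3 = 230, c_3 = 20, p_4 = 165, q_4 = 145, a_5 = 315, b_5 = 245, c_5 = 70, a_6 = 290, b_6 = 350, c_6 = 60, a_7 = 260, b_7 = 175, c_7 = 50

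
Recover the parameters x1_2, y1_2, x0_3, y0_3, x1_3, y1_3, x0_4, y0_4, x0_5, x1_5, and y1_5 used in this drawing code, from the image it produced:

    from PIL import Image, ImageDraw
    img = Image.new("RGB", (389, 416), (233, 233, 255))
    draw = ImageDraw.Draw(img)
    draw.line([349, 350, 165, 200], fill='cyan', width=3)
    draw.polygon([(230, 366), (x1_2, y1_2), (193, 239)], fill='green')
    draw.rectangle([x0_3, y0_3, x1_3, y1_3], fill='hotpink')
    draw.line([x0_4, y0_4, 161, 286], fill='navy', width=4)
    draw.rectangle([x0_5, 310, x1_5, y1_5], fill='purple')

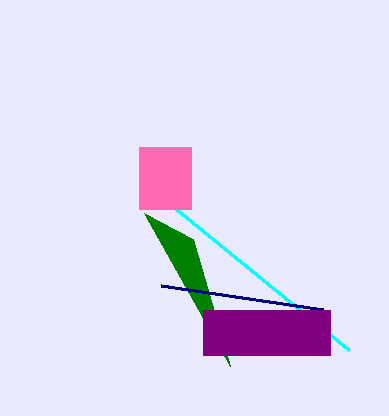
x1_2 = 144
y1_2 = 213
x0_3 = 139
y0_3 = 147
x1_3 = 191
y1_3 = 209
x0_4 = 323
y0_4 = 310
x0_5 = 203
x1_5 = 330
y1_5 = 355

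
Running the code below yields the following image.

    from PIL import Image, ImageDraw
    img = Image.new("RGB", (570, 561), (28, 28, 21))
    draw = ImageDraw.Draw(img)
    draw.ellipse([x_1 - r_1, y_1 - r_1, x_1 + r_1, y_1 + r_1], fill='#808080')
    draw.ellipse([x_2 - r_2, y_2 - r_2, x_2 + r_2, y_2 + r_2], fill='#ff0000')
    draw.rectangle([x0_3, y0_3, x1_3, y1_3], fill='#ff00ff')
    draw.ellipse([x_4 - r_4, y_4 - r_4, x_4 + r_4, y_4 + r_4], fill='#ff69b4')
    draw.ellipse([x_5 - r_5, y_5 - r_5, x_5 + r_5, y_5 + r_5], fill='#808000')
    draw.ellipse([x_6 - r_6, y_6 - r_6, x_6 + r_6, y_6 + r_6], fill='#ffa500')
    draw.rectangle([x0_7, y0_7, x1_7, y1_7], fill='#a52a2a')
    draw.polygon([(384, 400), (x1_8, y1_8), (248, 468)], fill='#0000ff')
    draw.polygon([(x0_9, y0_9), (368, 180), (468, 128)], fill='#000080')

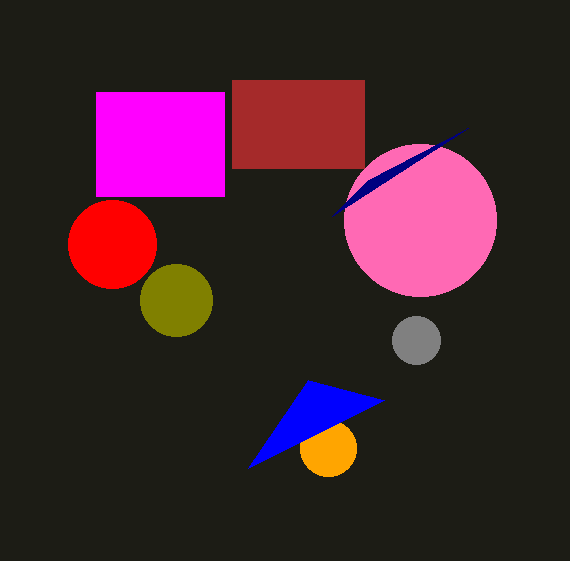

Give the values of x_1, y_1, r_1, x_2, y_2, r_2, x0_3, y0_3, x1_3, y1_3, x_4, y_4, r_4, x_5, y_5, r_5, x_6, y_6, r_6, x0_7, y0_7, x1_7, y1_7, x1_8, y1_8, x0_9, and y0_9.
x_1 = 416; y_1 = 340; r_1 = 24; x_2 = 112; y_2 = 244; r_2 = 44; x0_3 = 96; y0_3 = 92; x1_3 = 224; y1_3 = 196; x_4 = 420; y_4 = 220; r_4 = 76; x_5 = 176; y_5 = 300; r_5 = 36; x_6 = 328; y_6 = 448; r_6 = 28; x0_7 = 232; y0_7 = 80; x1_7 = 364; y1_7 = 168; x1_8 = 308; y1_8 = 380; x0_9 = 332; y0_9 = 216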